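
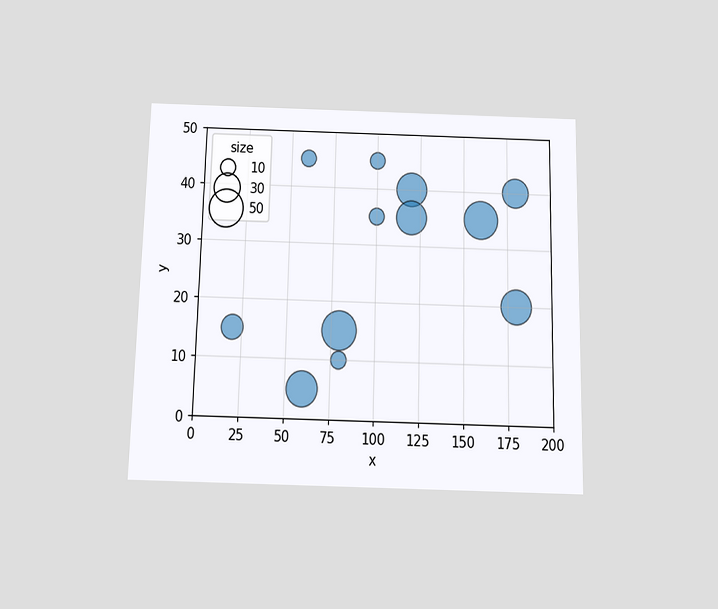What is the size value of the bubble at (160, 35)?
The chart is viewed slightly from below. Matching the bubble at (160, 35) against the size legend gives 50.

50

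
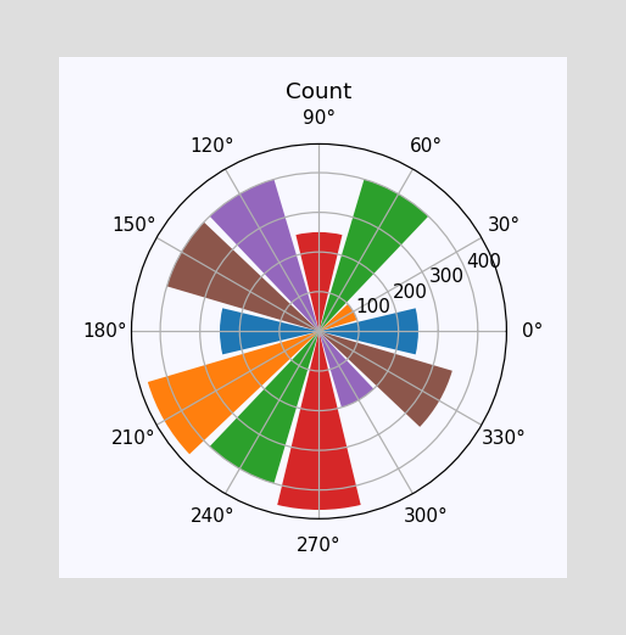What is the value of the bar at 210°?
450

The bar at 210° reaches 450 on the radial axis.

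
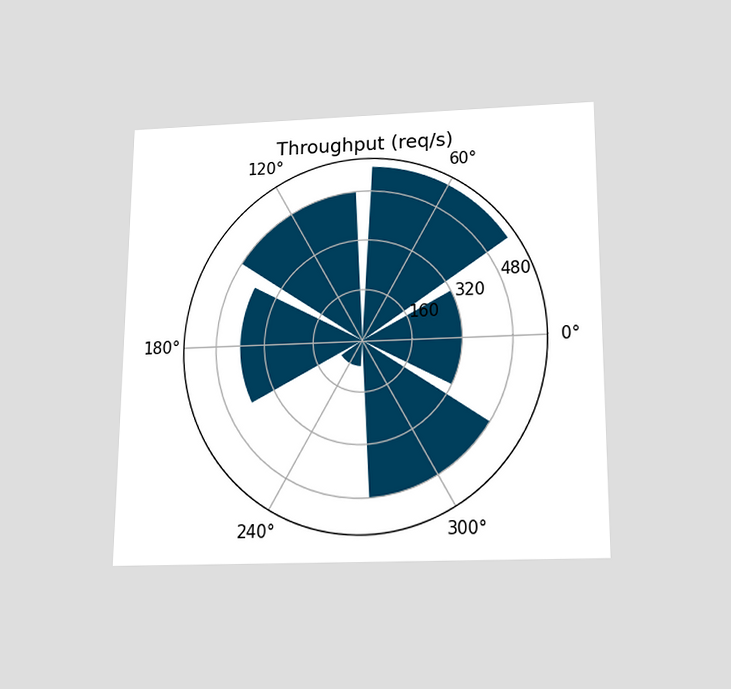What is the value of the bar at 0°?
The chart is viewed slightly from below. The bar at 0° reaches 320req/s on the radial axis.

320req/s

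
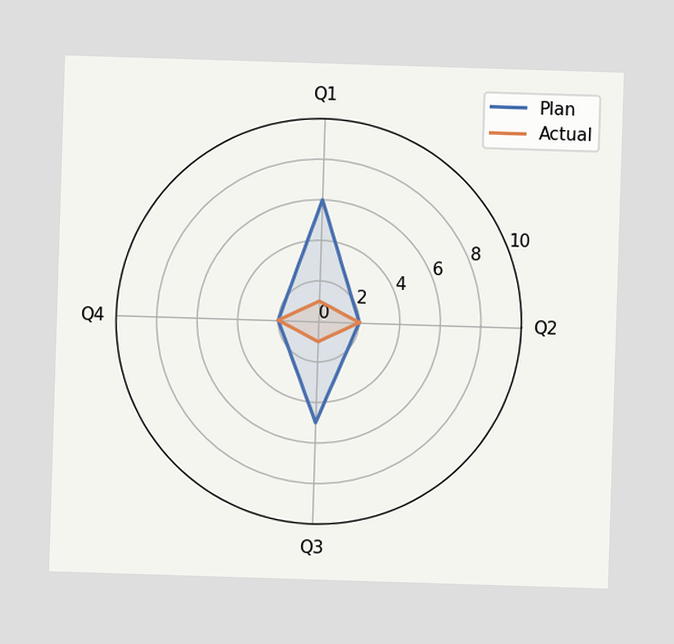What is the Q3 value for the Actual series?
On the Q3 axis, Actual reaches 1.

1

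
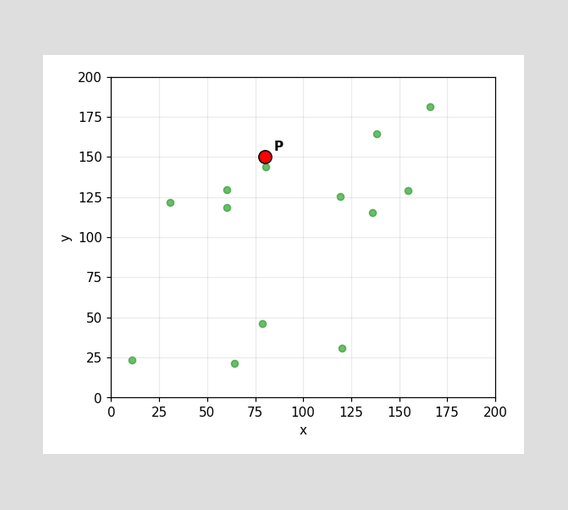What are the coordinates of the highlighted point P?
(80, 150)

Following the gridlines from P to each axis, P sits at (80, 150).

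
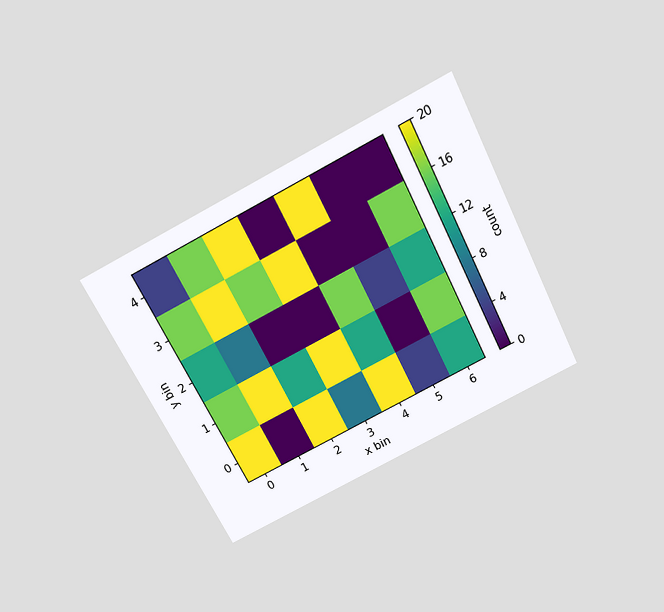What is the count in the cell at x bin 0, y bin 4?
4

The chart is tilted about 27° counter-clockwise and viewed slightly from above. Matching the cell (0, 4) against the colorbar gives 4.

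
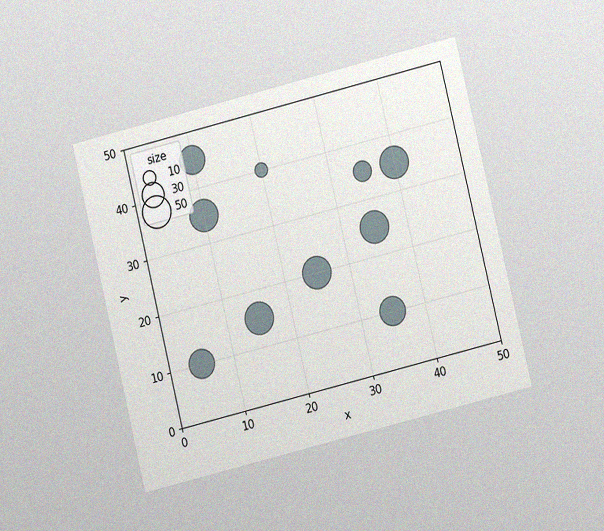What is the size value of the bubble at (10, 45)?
The chart is tilted about 14° counter-clockwise and viewed at a slight angle, with some photo noise. Matching the bubble at (10, 45) against the size legend gives 40.

40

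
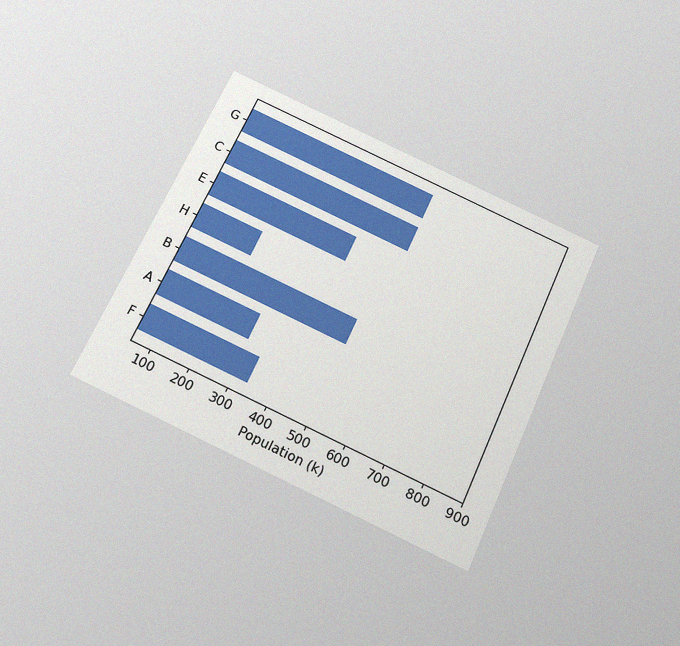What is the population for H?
210k

The chart is tilted about 24° clockwise and viewed slightly from below, with some photo noise. Reading along the chart's x-axis, the H bar reaches 210k.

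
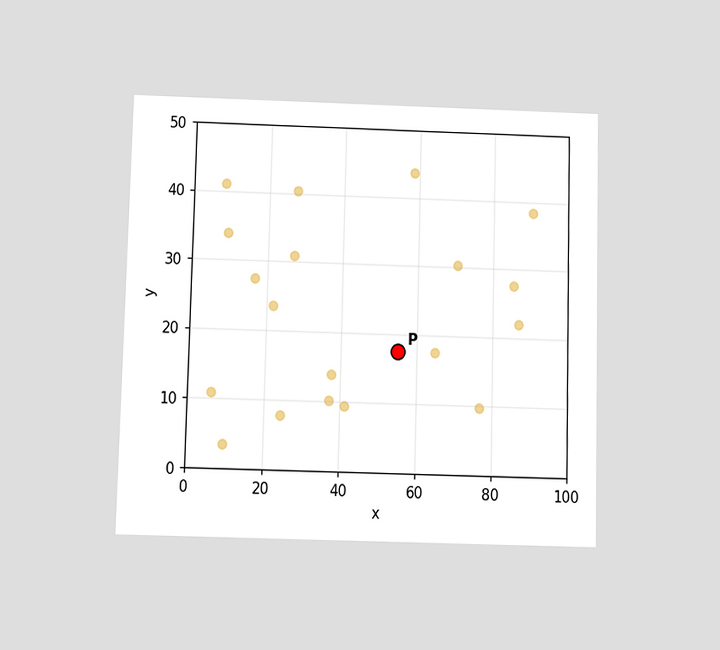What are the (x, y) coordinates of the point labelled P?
(55, 17.5)

The chart is viewed slightly from below. Following the gridlines from P to each axis, P sits at (55, 17.5).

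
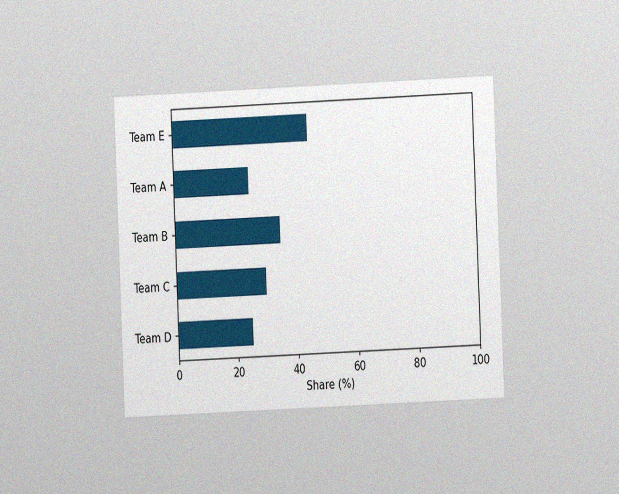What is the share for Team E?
45%

The chart is tilted about 2° counter-clockwise and viewed at a slight angle, with some photo noise. Reading along the chart's x-axis, the Team E bar reaches 45%.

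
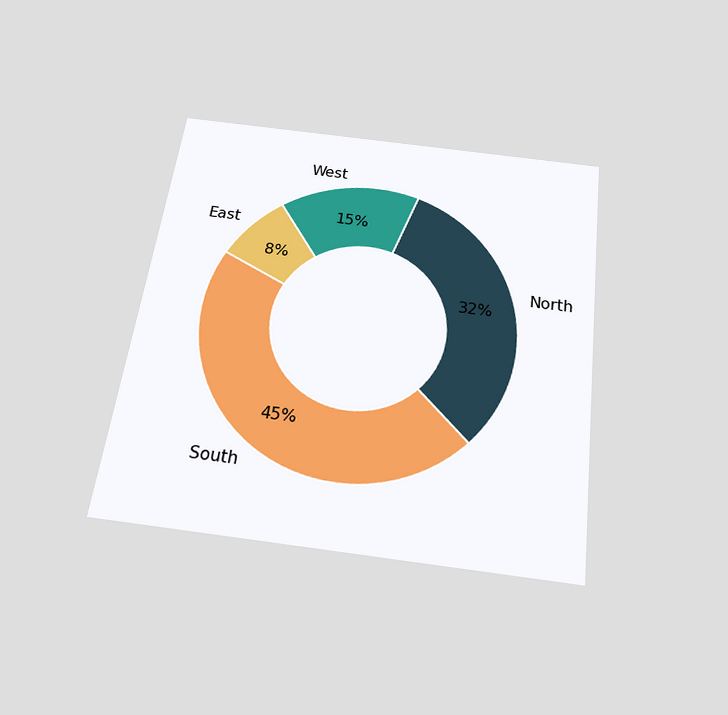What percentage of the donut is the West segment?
15%

The chart is tilted about 8° clockwise and viewed slightly from below. The West segment takes up 15% of the ring.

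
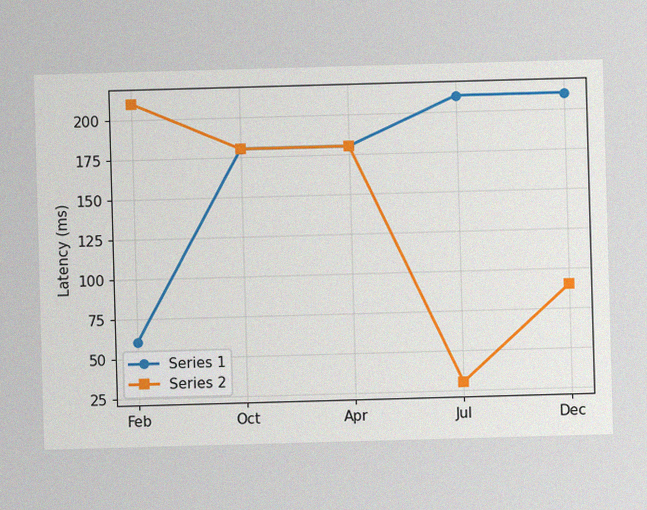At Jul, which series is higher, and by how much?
Series 1, by 180ms

The image has some photo noise and uneven lighting. At Jul, Series 1 sits above the other line by 180ms.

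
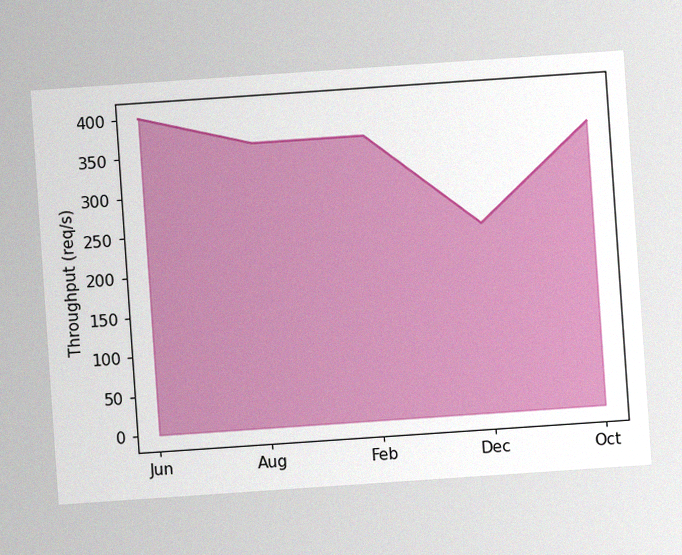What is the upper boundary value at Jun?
The chart is tilted about 4° counter-clockwise, with some photo noise. At Jun the upper boundary is at 400req/s.

400req/s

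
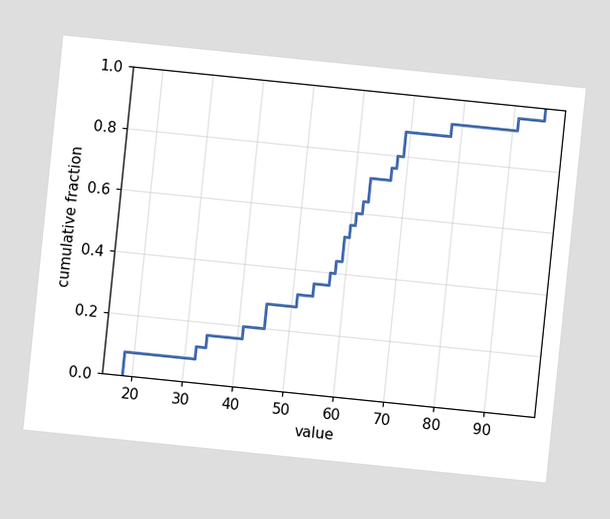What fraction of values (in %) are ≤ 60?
56%

The chart is tilted about 6° clockwise. At x=60 the ECDF step is at 56%.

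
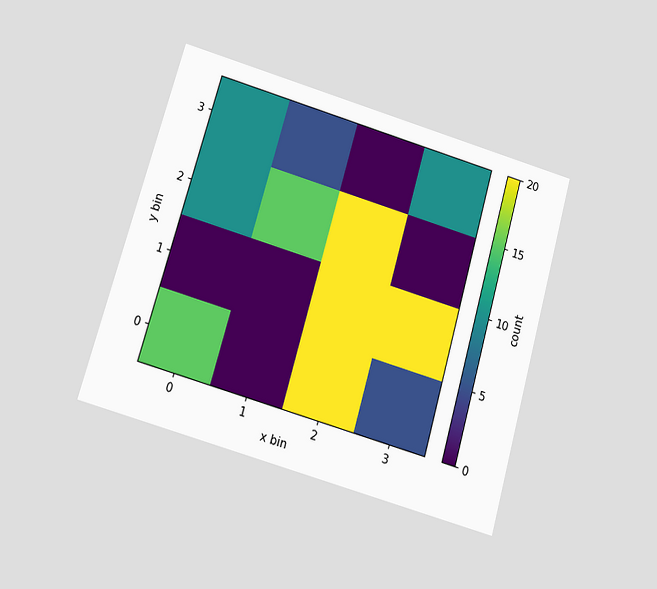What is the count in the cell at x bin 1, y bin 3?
The chart is tilted about 16° clockwise and viewed slightly from below. Matching the cell (1, 3) against the colorbar gives 5.

5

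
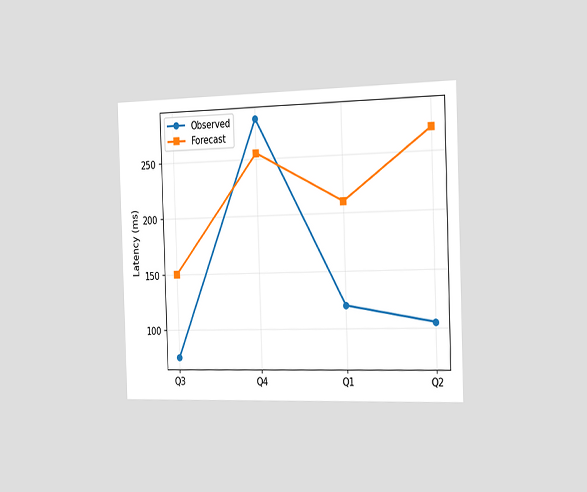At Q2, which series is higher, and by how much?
Forecast, by 165ms

The chart is viewed slightly from the right. At Q2, Forecast sits above the other line by 165ms.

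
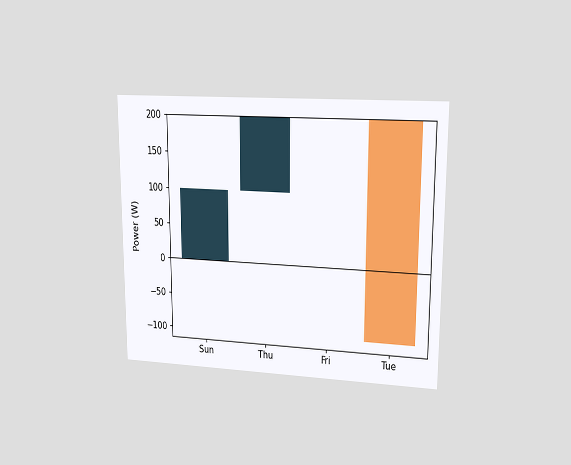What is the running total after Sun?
100W

The chart is viewed at a slight angle. After Sun the running total reaches 100W.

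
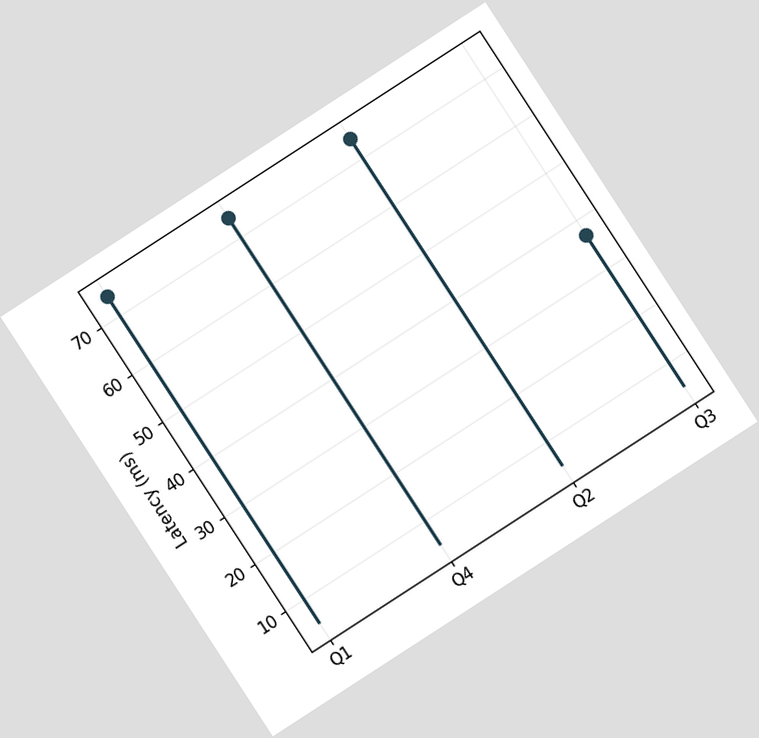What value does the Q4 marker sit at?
74ms

The chart is tilted about 33° counter-clockwise. The Q4 marker sits at 74ms.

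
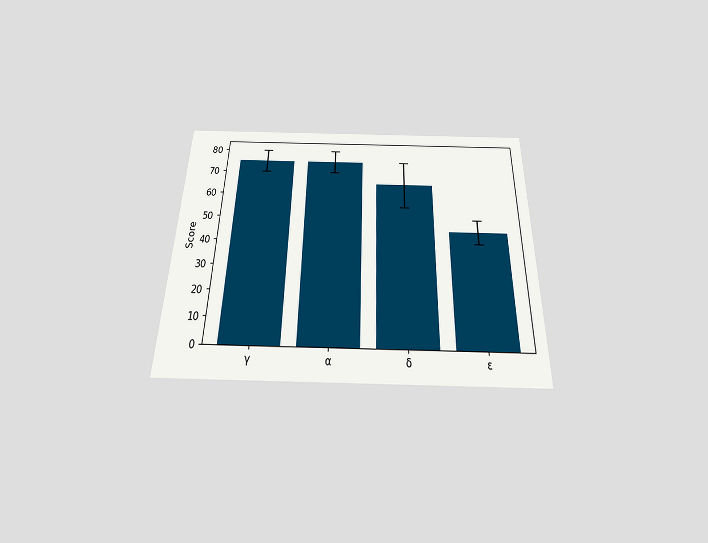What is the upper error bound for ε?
The chart is viewed slightly from below. The ε bar's upper whisker reaches 50.

50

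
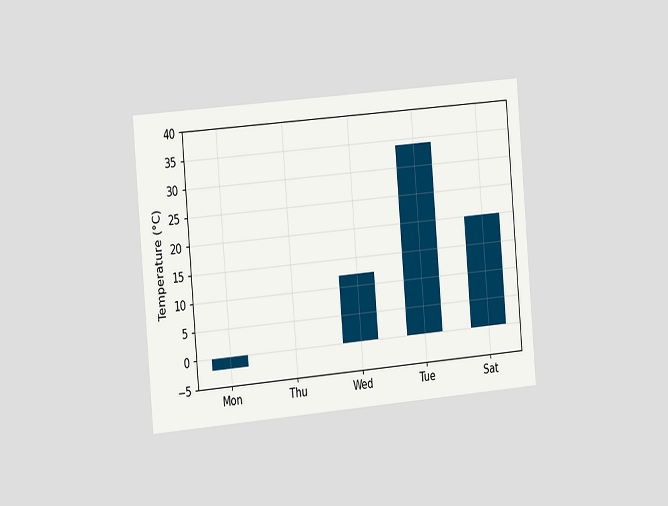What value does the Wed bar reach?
The chart is tilted about 5° counter-clockwise and viewed slightly from the left. Reading along the chart's y-axis, the Wed bar reaches 12°C.

12°C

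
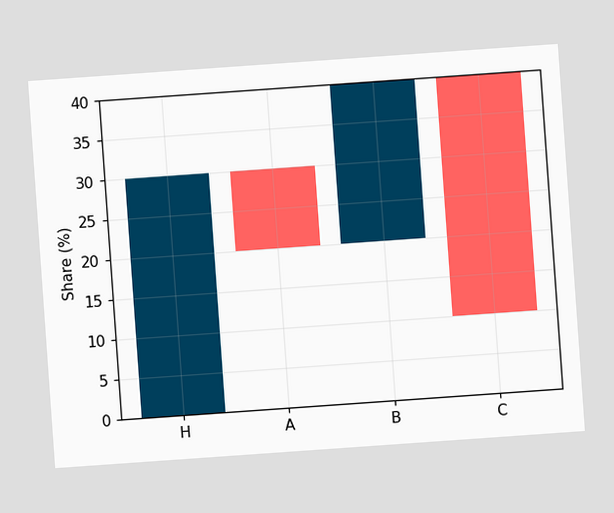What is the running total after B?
The chart is tilted about 4° counter-clockwise. After B the running total reaches 40%.

40%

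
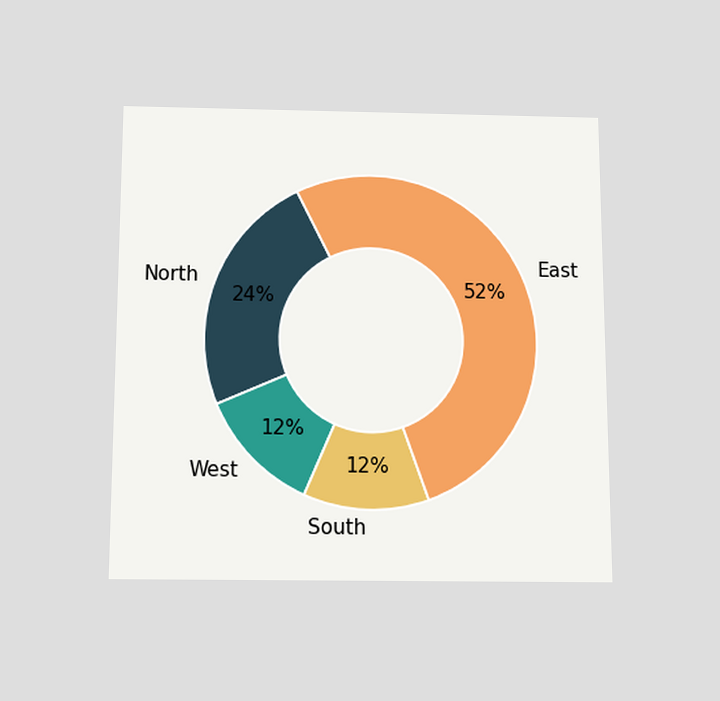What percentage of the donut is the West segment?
12%

The chart is viewed slightly from below. The West segment takes up 12% of the ring.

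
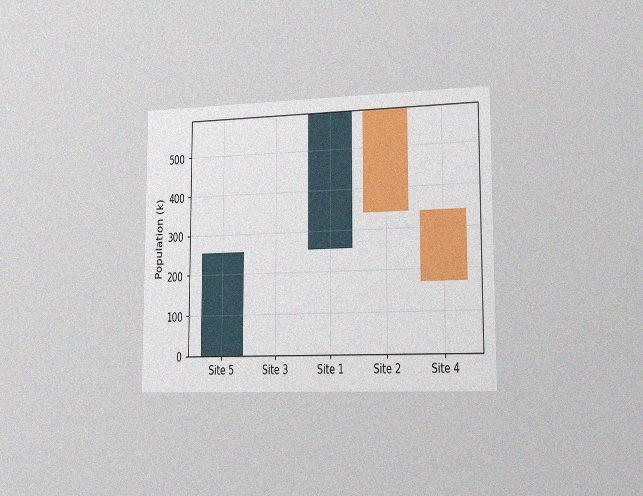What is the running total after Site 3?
255k

The chart is viewed slightly from the right, with some photo noise. After Site 3 the running total reaches 255k.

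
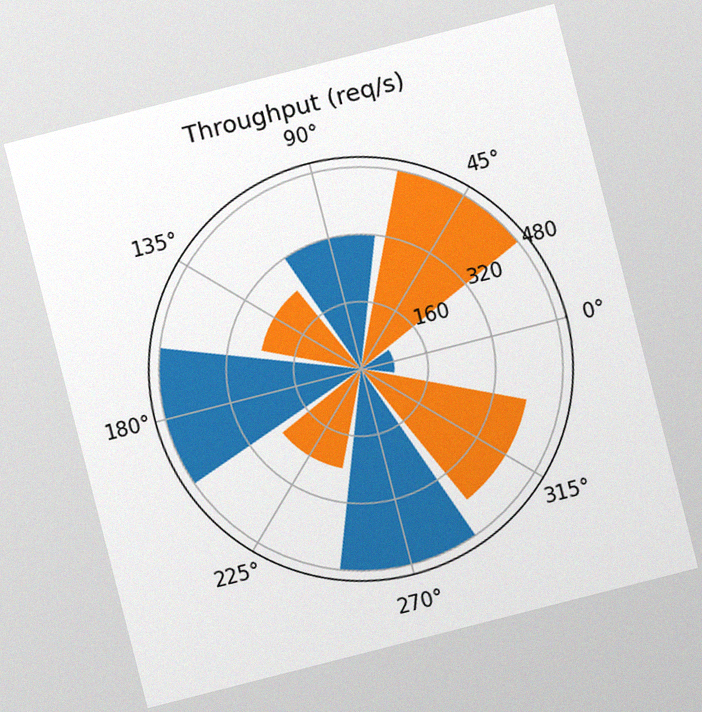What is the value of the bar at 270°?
480req/s

The chart is tilted about 14° counter-clockwise, with some photo noise. The bar at 270° reaches 480req/s on the radial axis.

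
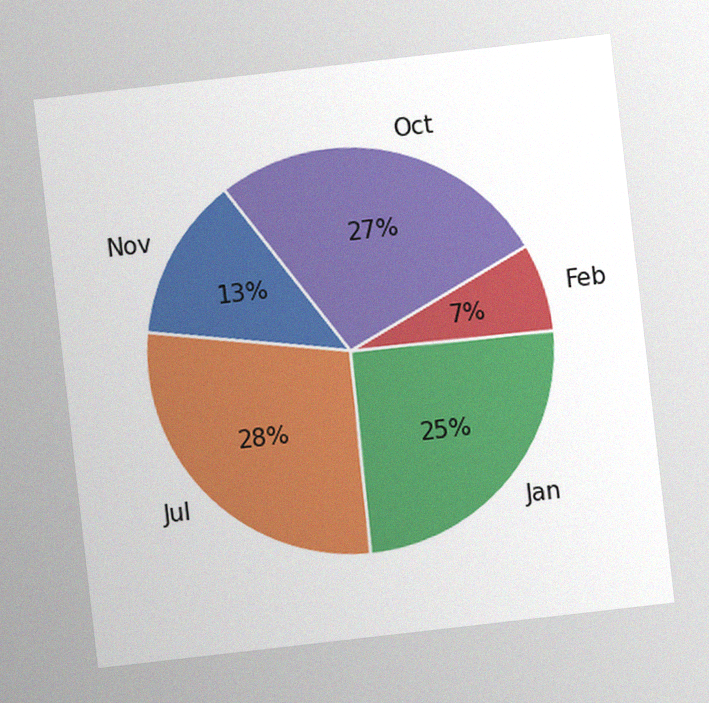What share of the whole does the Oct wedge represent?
27%

The chart is tilted about 7° counter-clockwise, with some photo noise. The Oct slice takes up 27% of the pie.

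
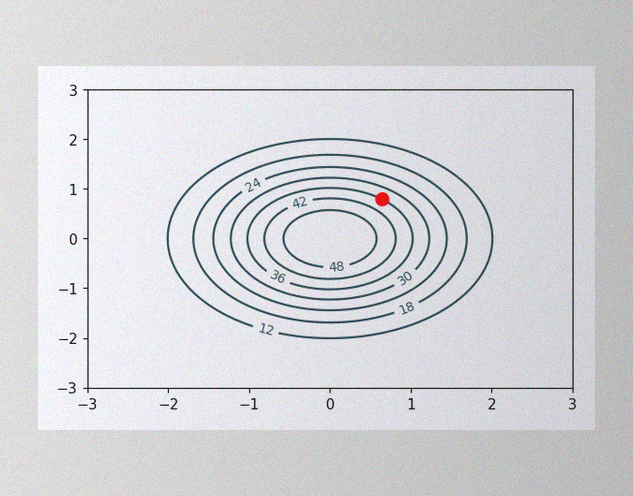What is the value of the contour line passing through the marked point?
The image has some photo noise and uneven lighting. The marked point sits on the contour labelled 36.

36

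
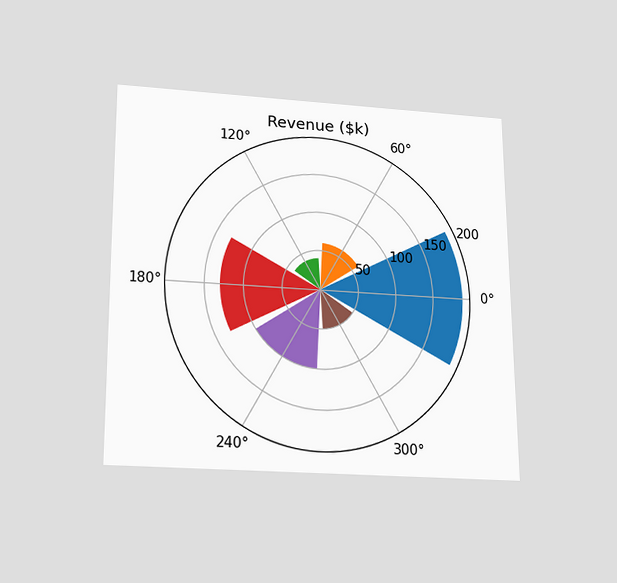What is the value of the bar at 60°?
$60k

The chart is viewed slightly from below. The bar at 60° reaches $60k on the radial axis.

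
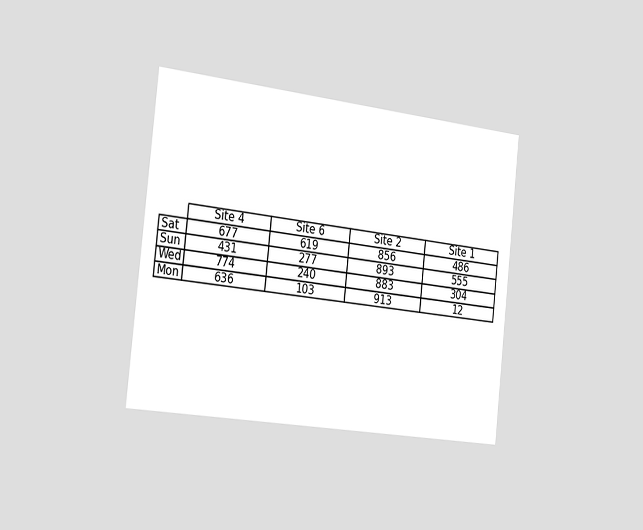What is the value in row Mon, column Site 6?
The chart is tilted about 6° clockwise and viewed slightly from the left. The (Mon, Site 6) cell reads 103.

103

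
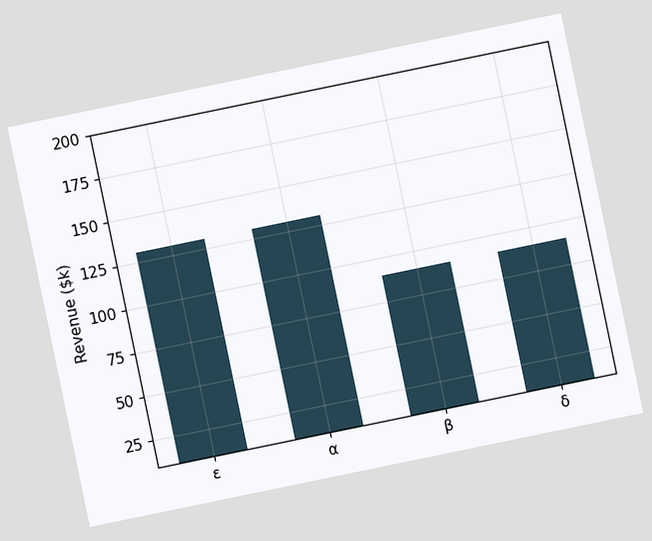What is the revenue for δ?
$90k

The chart is tilted about 12° counter-clockwise. Reading along the chart's y-axis, the δ bar reaches $90k.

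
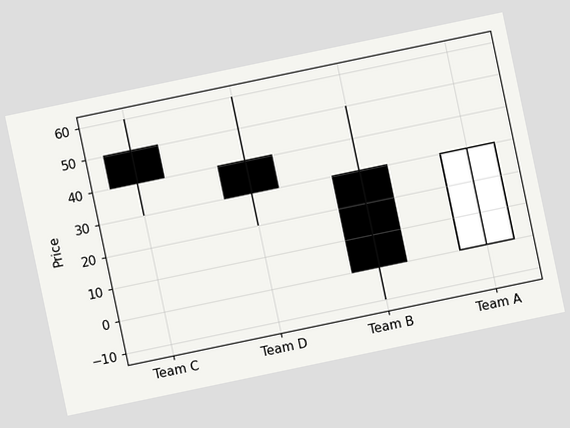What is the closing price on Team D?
The chart is tilted about 12° counter-clockwise. The Team D candle closes at 30.

30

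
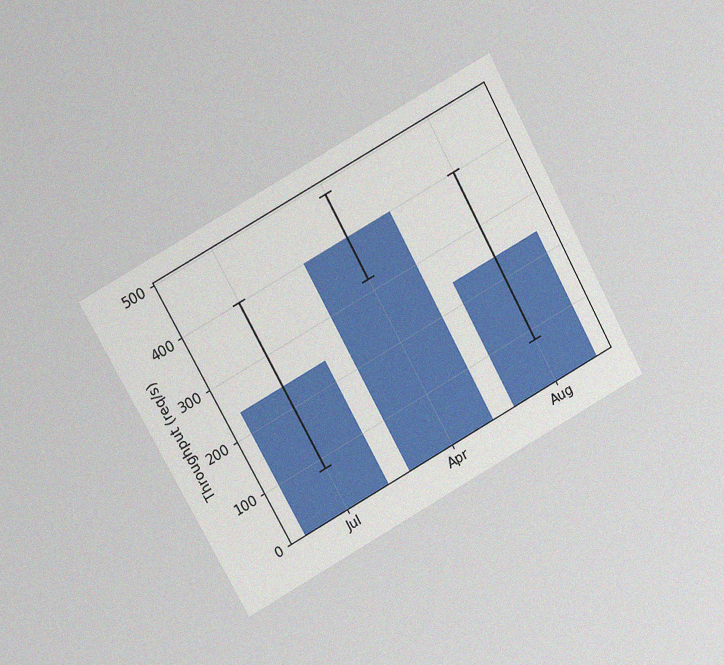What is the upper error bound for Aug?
400req/s

The chart is tilted about 29° counter-clockwise and viewed at a slight angle, with some photo noise. The Aug bar's upper whisker reaches 400req/s.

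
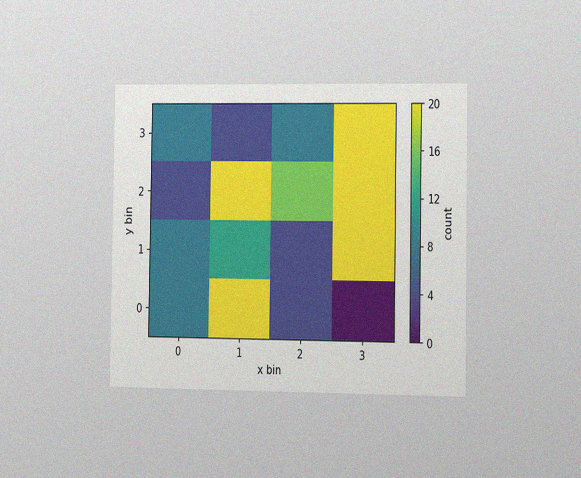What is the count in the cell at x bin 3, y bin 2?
20

The chart is viewed slightly from the right, with some photo noise. Matching the cell (3, 2) against the colorbar gives 20.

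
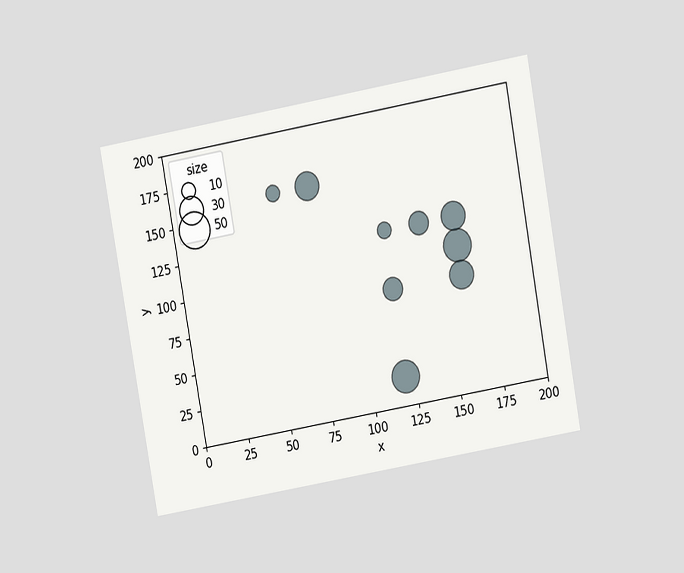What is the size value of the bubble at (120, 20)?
40

The chart is tilted about 10° counter-clockwise and viewed at a slight angle. Matching the bubble at (120, 20) against the size legend gives 40.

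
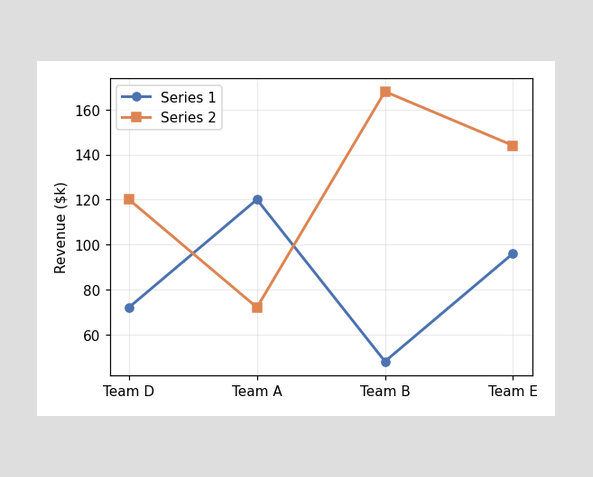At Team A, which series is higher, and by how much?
At Team A, Series 1 sits above the other line by $48k.

Series 1, by $48k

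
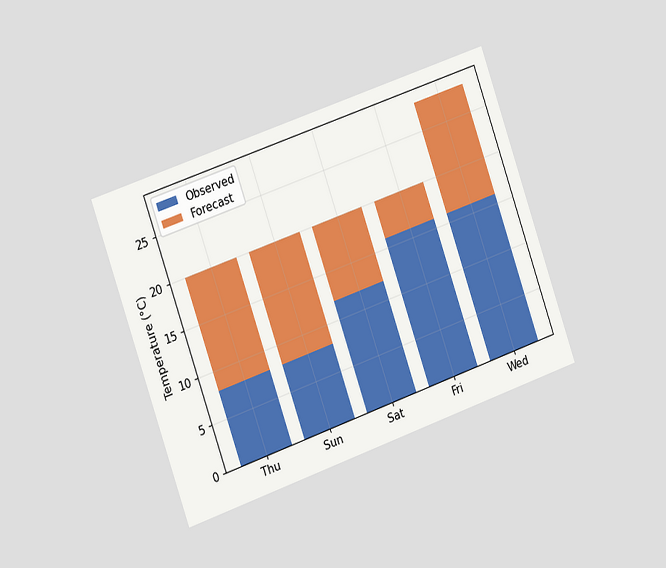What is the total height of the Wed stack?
28°C

The chart is tilted about 19° counter-clockwise and viewed slightly from the left. The Wed stack's top reaches 28°C on the y-axis.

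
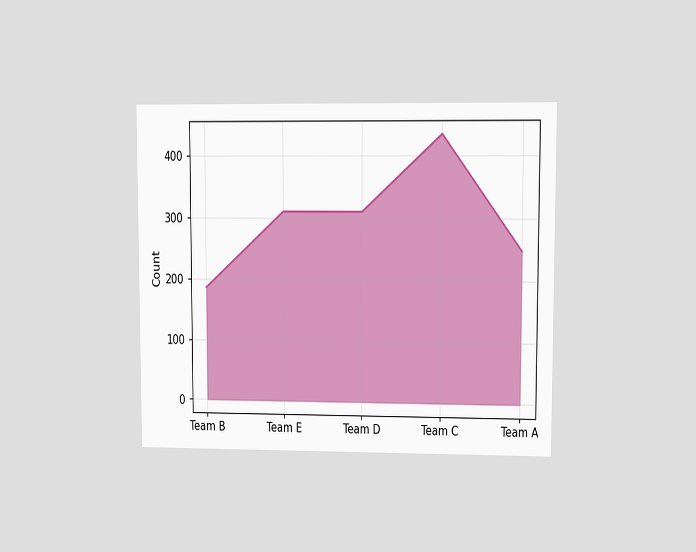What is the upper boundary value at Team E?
The chart is viewed at a slight angle. At Team E the upper boundary is at 310.

310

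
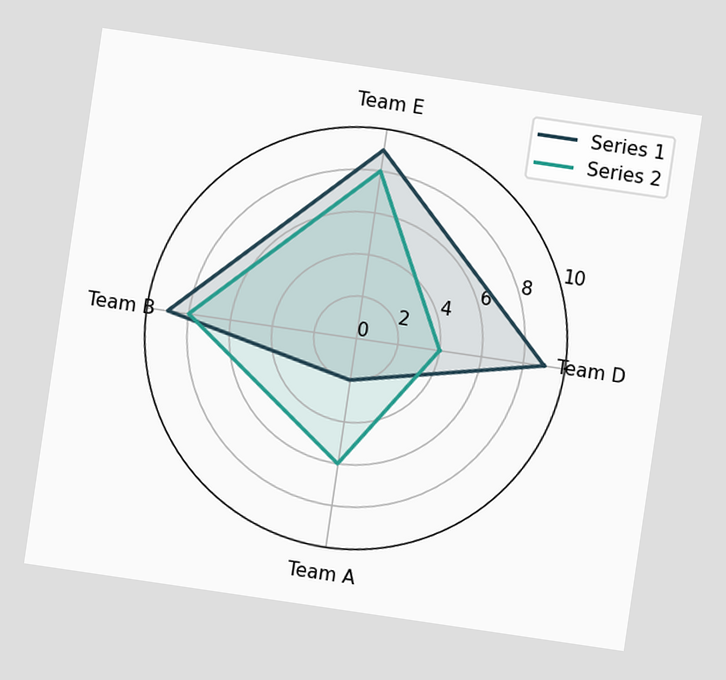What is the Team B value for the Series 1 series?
The chart is tilted about 8° clockwise. On the Team B axis, Series 1 reaches 9.

9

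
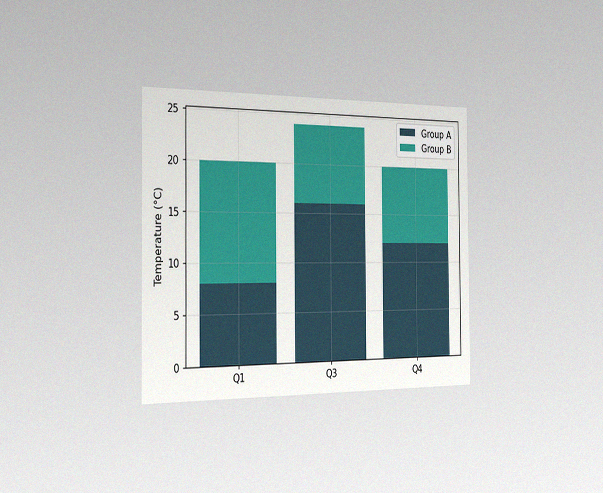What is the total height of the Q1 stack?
20°C

The chart is viewed slightly from the left, with some photo noise. The Q1 stack's top reaches 20°C on the y-axis.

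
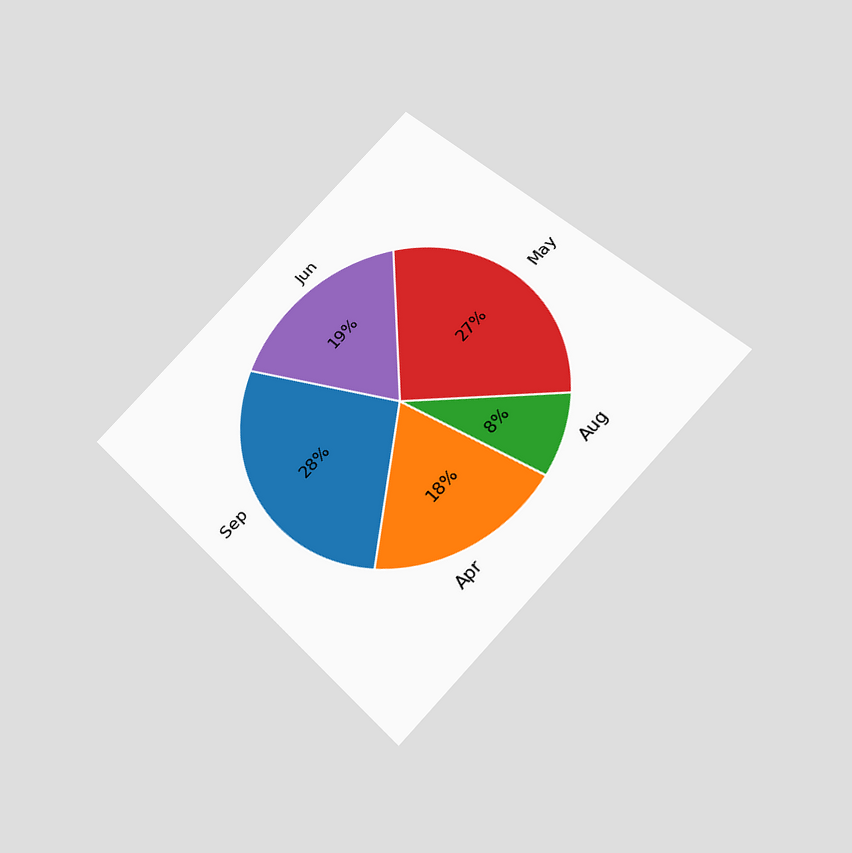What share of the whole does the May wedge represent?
The chart is tilted about 45° counter-clockwise and viewed slightly from below. The May slice takes up 27% of the pie.

27%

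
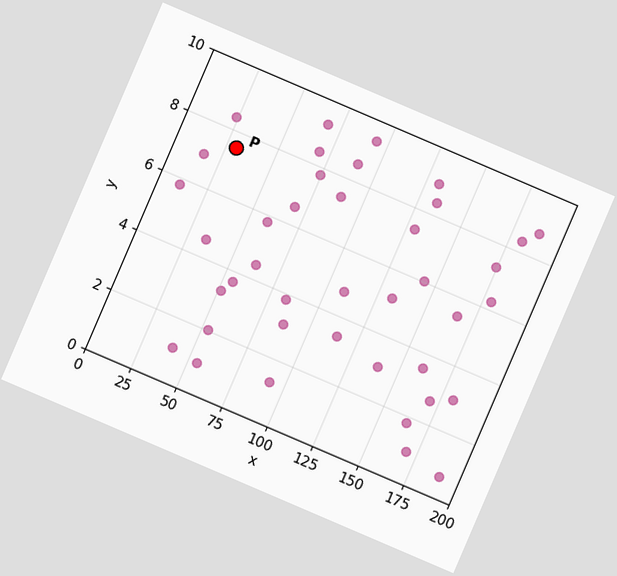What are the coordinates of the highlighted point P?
The chart is tilted about 23° clockwise. Following the gridlines from P to each axis, P sits at (30, 7.5).

(30, 7.5)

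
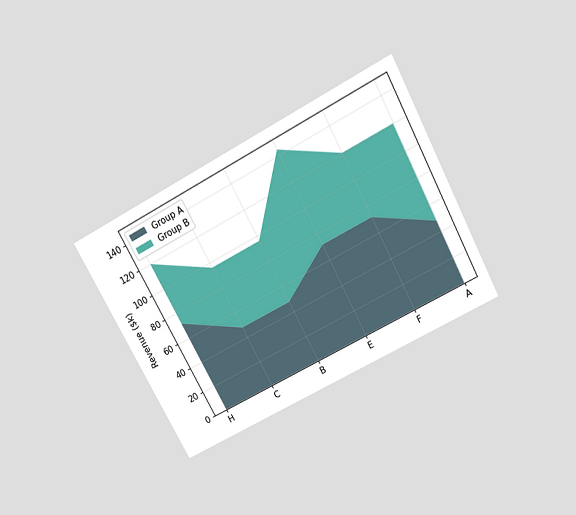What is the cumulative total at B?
$96k

The chart is tilted about 28° counter-clockwise and viewed slightly from above. The stacked total at B reaches $96k.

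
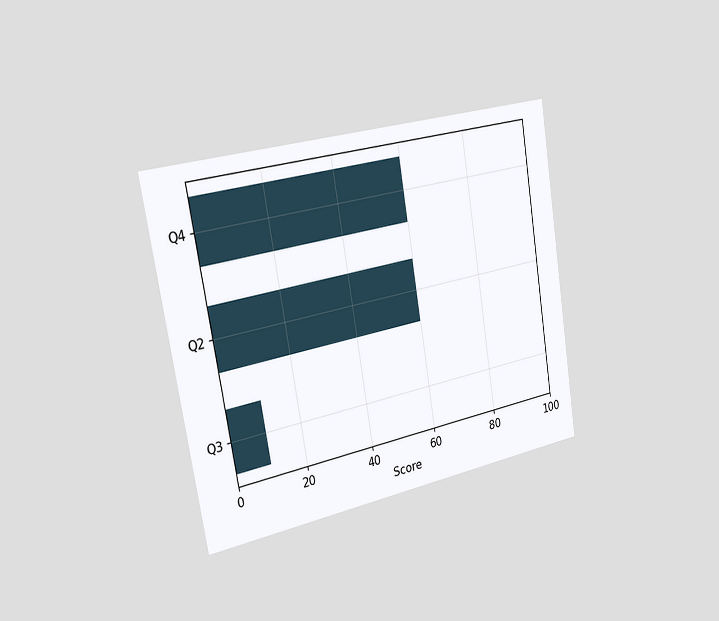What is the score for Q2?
60

The chart is tilted about 9° counter-clockwise and viewed slightly from the left. Reading along the chart's x-axis, the Q2 bar reaches 60.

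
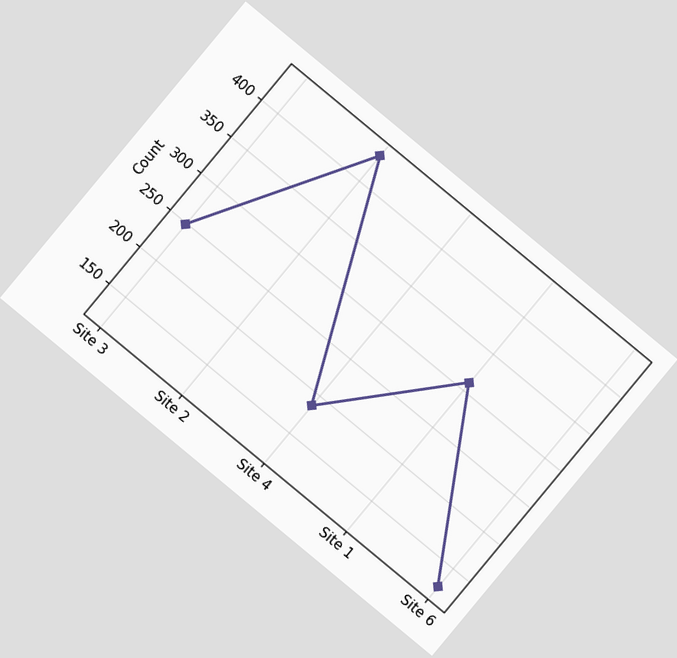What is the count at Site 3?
248

The chart is tilted about 40° clockwise. At Site 3, the line is at 248.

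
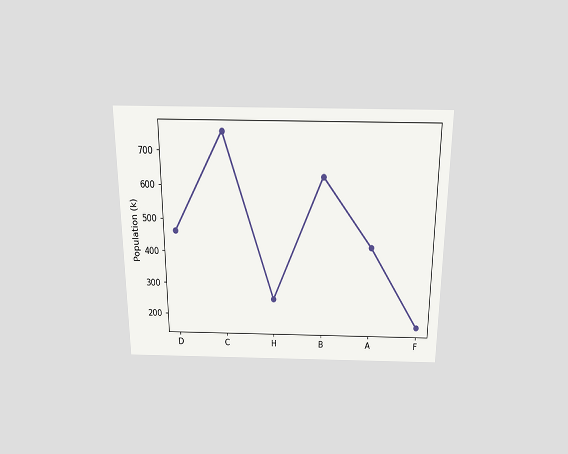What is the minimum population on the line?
168k

The chart is viewed slightly from above. The lowest point is at F, and reading across to the y-axis gives 168k.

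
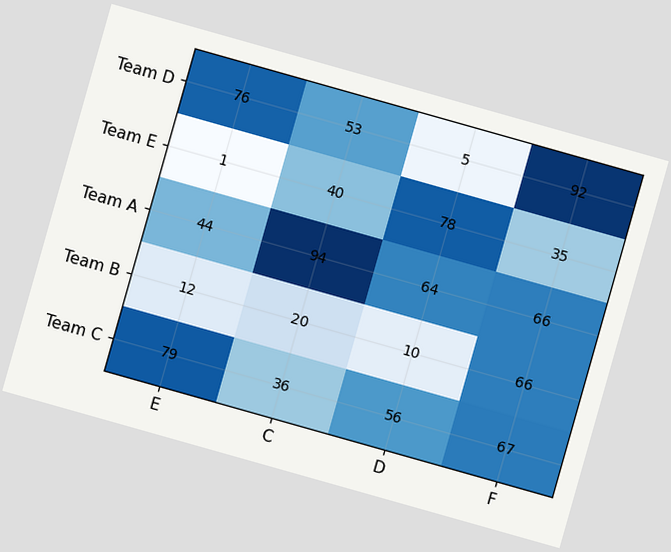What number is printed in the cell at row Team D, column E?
76

The chart is tilted about 16° clockwise. The (Team D, E) cell reads 76.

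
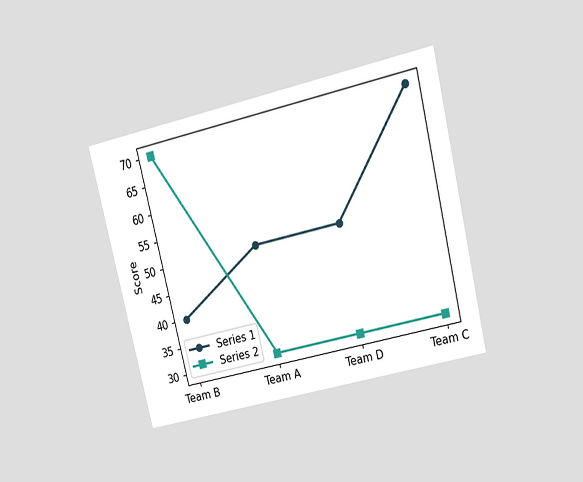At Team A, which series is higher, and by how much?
Series 1, by 20

The chart is tilted about 14° counter-clockwise and viewed at a slight angle. At Team A, Series 1 sits above the other line by 20.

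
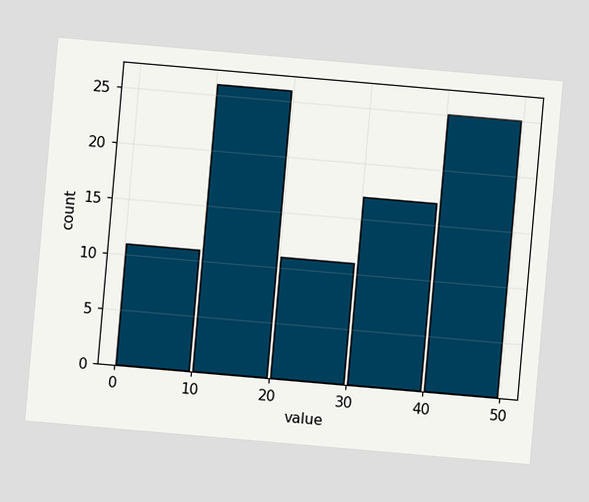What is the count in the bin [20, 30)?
11

The chart is tilted about 5° clockwise. The [20, 30) bin has height 11.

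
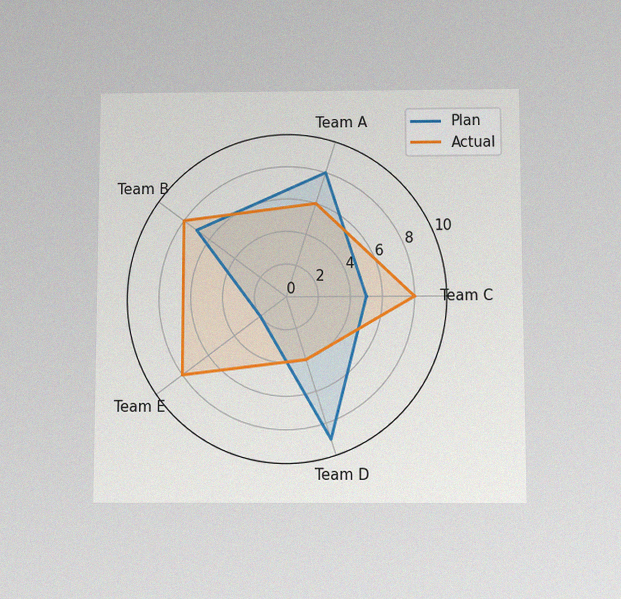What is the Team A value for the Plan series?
The chart is viewed slightly from below, with some photo noise. On the Team A axis, Plan reaches 8.

8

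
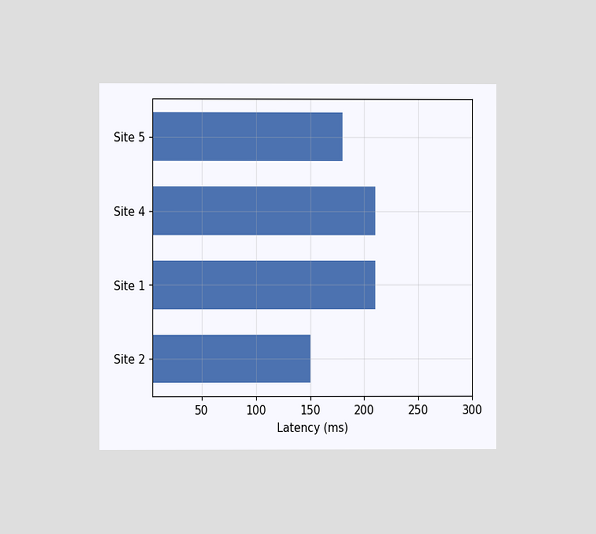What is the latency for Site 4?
The chart is viewed at a slight angle. Reading along the chart's x-axis, the Site 4 bar reaches 210ms.

210ms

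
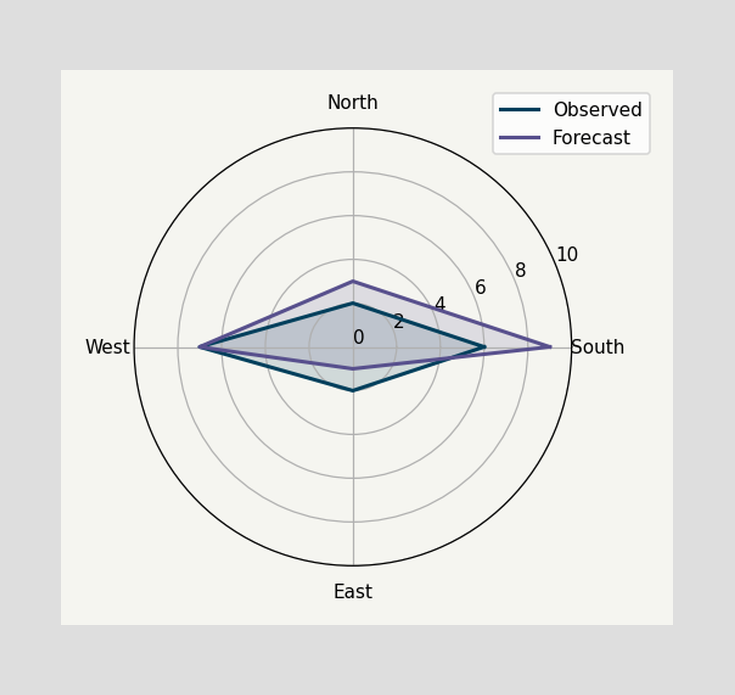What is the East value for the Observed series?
2

On the East axis, Observed reaches 2.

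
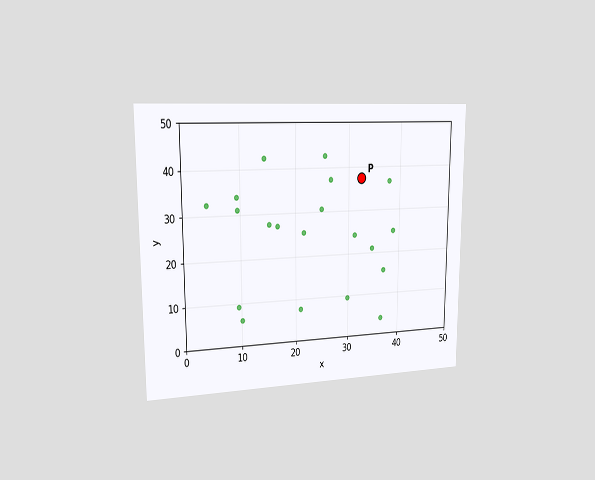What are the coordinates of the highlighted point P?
The chart is viewed slightly from the left. Following the gridlines from P to each axis, P sits at (32.5, 37.5).

(32.5, 37.5)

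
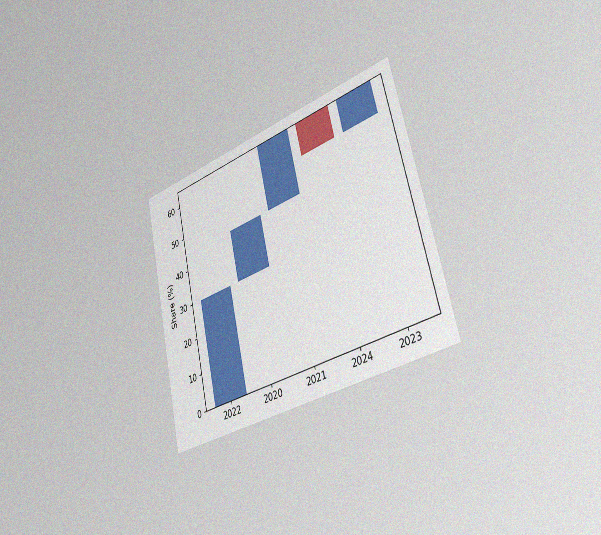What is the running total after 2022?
30%

The chart is tilted about 13° counter-clockwise and viewed slightly from the right, with some photo noise. After 2022 the running total reaches 30%.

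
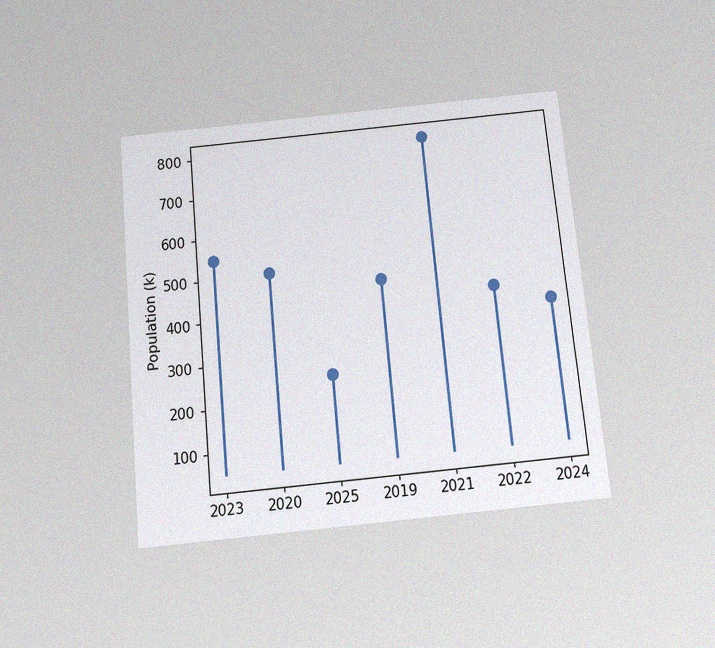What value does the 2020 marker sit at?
The chart is tilted about 5° counter-clockwise and viewed slightly from below, with some photo noise. The 2020 marker sits at 504k.

504k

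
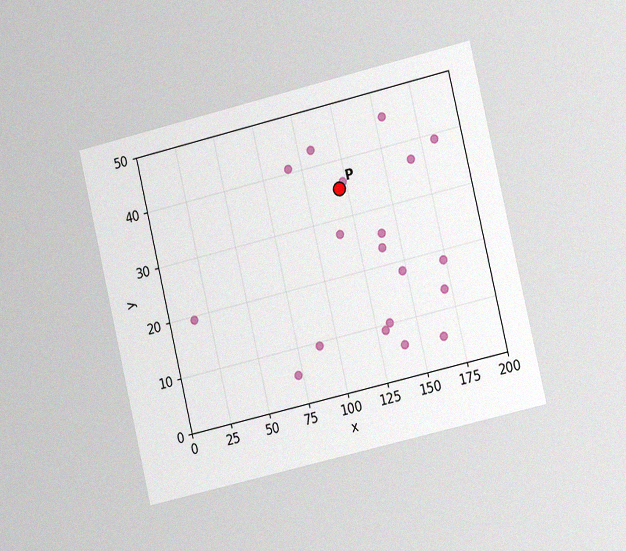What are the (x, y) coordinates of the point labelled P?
The chart is tilted about 13° counter-clockwise and viewed slightly from the right, with some photo noise. Following the gridlines from P to each axis, P sits at (120, 35).

(120, 35)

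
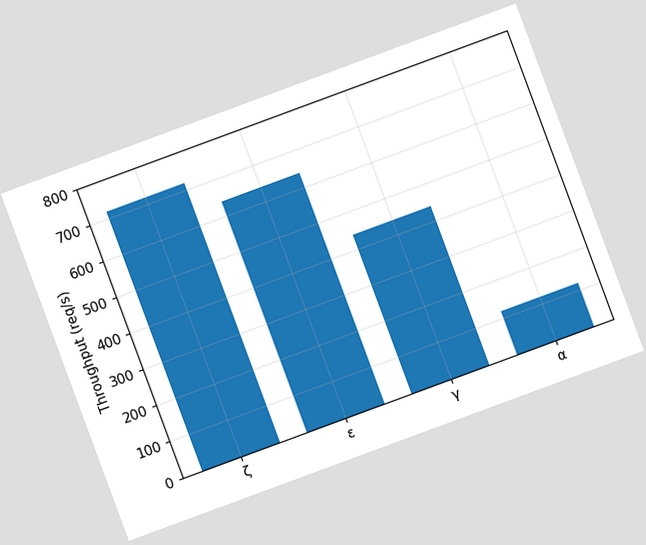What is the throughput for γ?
440req/s

The chart is tilted about 20° counter-clockwise. Reading along the chart's y-axis, the γ bar reaches 440req/s.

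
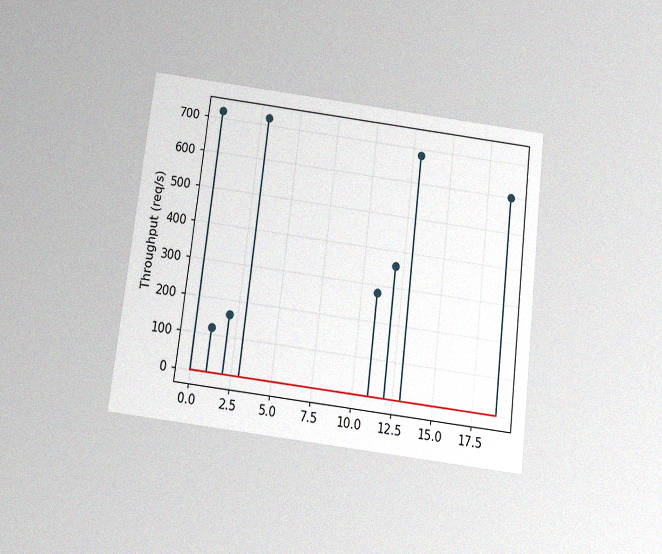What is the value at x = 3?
The chart is tilted about 7° clockwise and viewed slightly from below, with some photo noise. The stem at x=3 reaches 720req/s.

720req/s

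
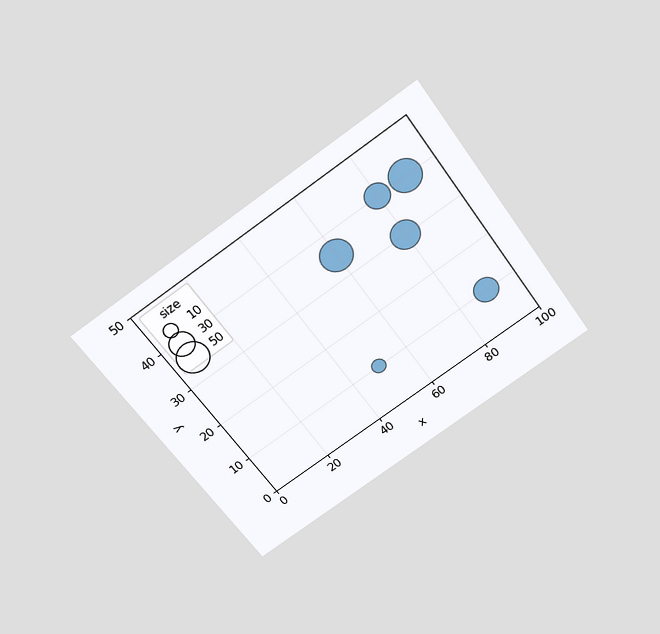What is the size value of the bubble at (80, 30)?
40

The chart is tilted about 35° counter-clockwise and viewed slightly from above. Matching the bubble at (80, 30) against the size legend gives 40.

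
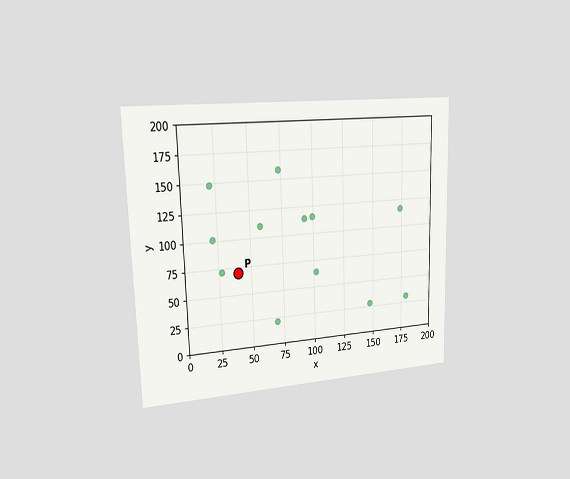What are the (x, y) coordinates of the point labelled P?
The chart is viewed slightly from the left. Following the gridlines from P to each axis, P sits at (40, 70).

(40, 70)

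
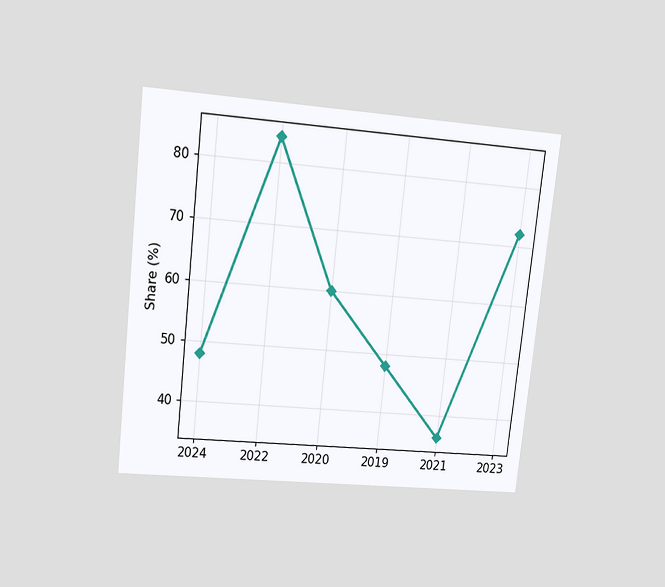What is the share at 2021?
36%

The chart is tilted about 6° clockwise and viewed at a slight angle. At 2021, the line is at 36%.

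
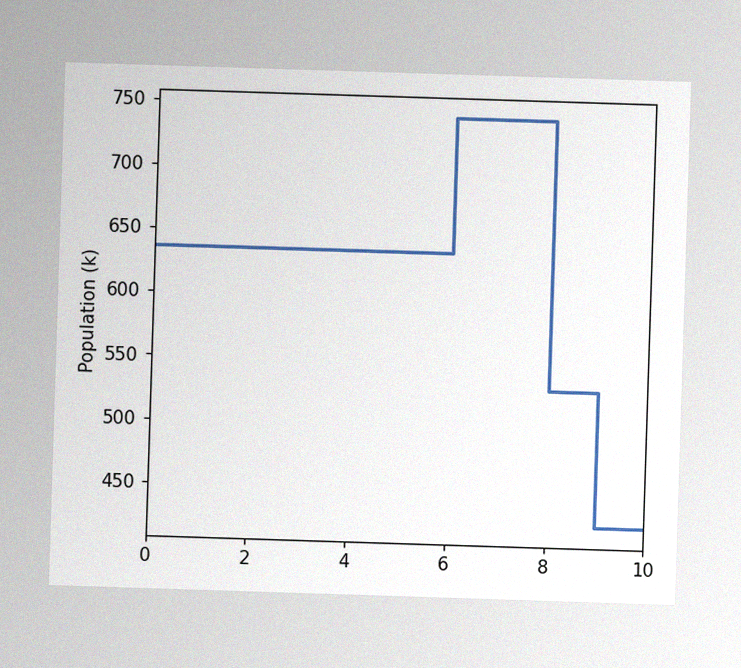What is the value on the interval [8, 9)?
530k

The image has some photo noise and uneven lighting. On [8, 9) the step sits at 530k.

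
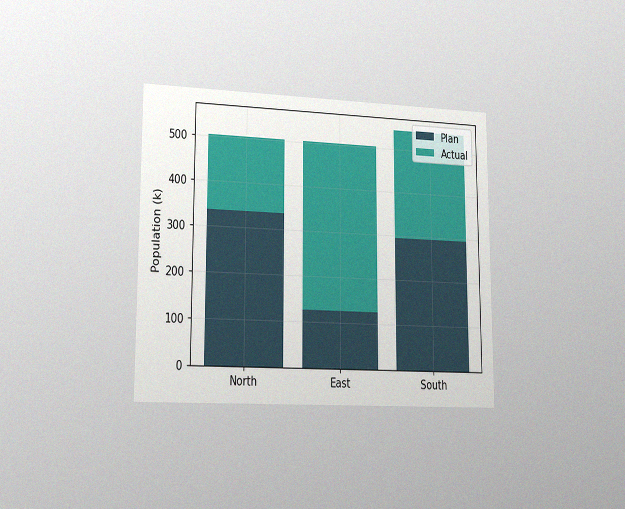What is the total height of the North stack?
The chart is viewed slightly from the left, with some photo noise. The North stack's top reaches 504k on the y-axis.

504k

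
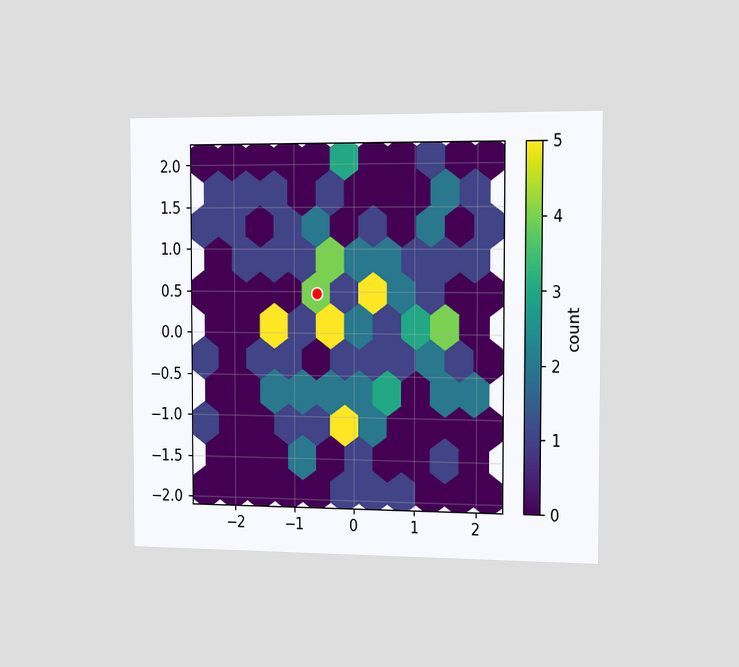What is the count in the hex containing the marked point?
4

The chart is viewed slightly from the right. The marked hex reads 4 on the colorbar.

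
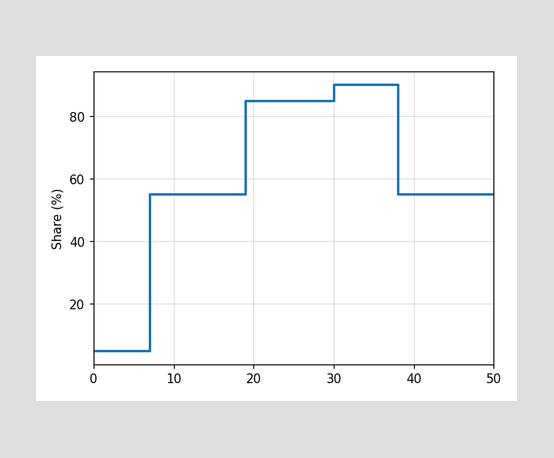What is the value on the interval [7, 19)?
On [7, 19) the step sits at 55%.

55%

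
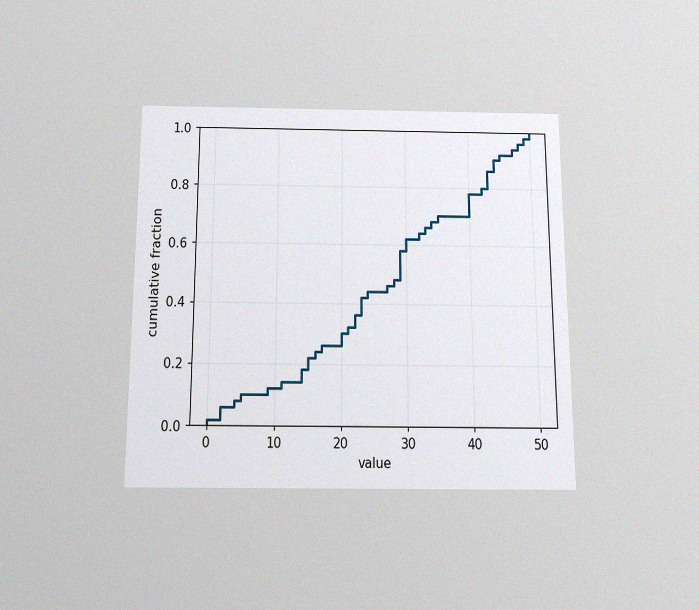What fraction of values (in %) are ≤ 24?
The chart is viewed slightly from below, with some photo noise. At x=24 the ECDF step is at 44%.

44%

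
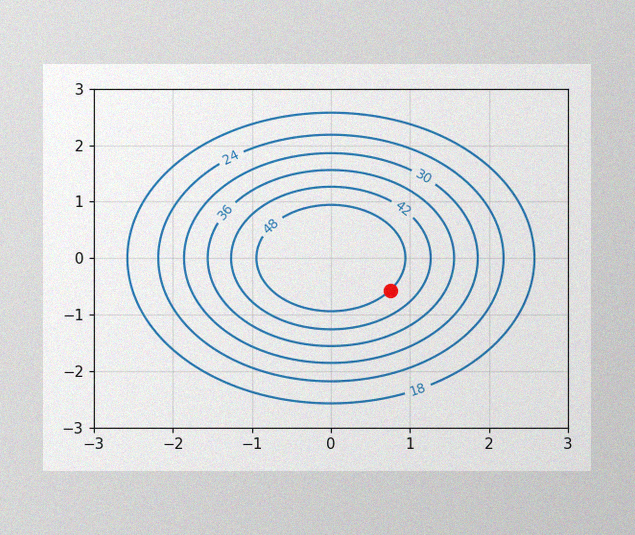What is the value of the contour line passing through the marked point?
The image has some photo noise and uneven lighting. The marked point sits on the contour labelled 48.

48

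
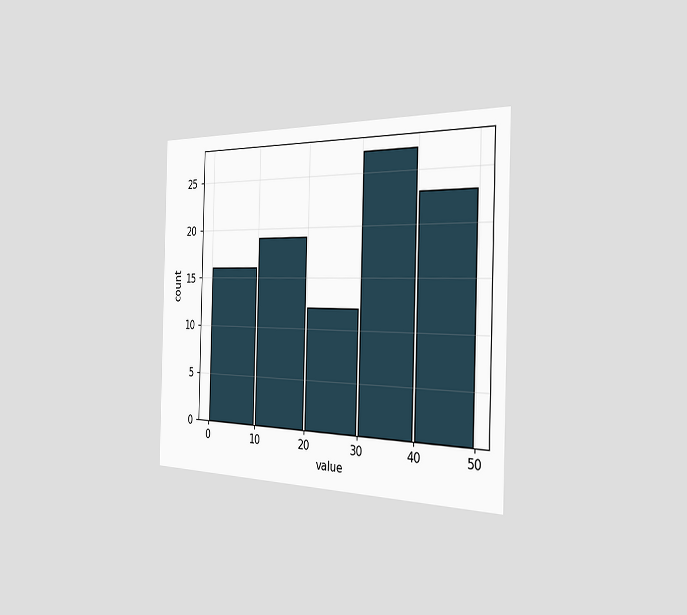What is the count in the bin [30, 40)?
The chart is viewed slightly from the right. The [30, 40) bin has height 27.

27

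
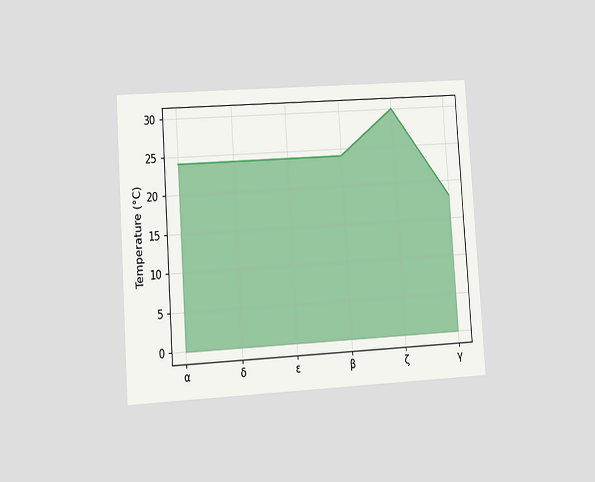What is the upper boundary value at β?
24°C

The chart is tilted about 4° counter-clockwise and viewed at a slight angle. At β the upper boundary is at 24°C.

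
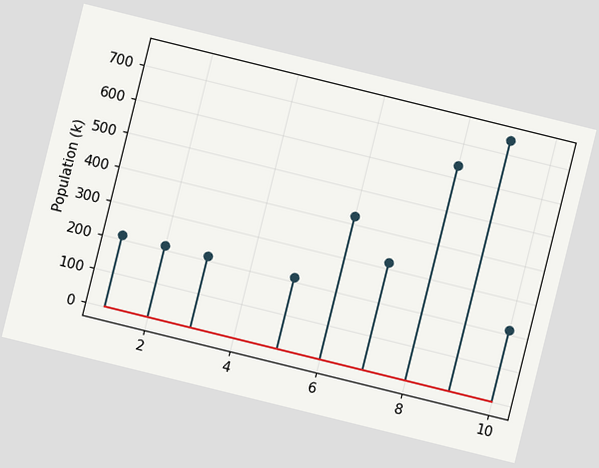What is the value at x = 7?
The chart is tilted about 14° clockwise. The stem at x=7 reaches 318k.

318k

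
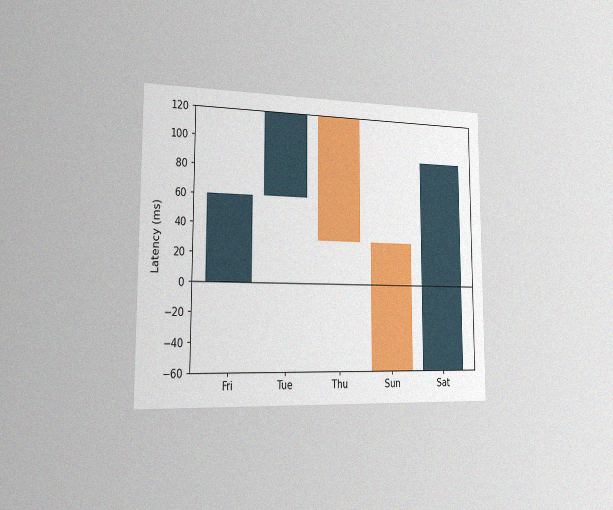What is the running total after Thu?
30ms

The chart is viewed slightly from the left, with some photo noise. After Thu the running total reaches 30ms.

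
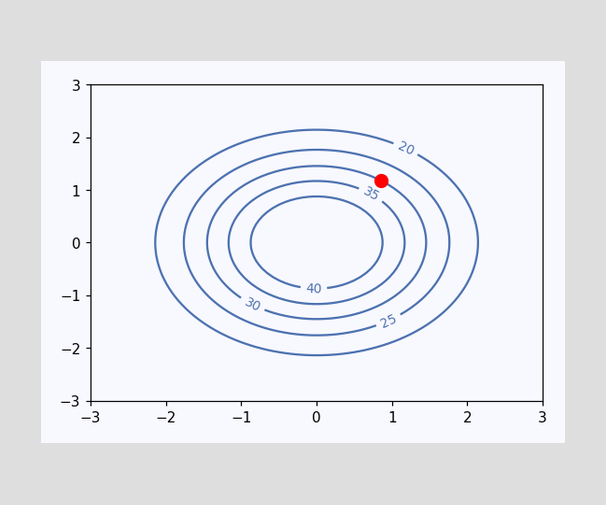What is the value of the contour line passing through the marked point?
30

The marked point sits on the contour labelled 30.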